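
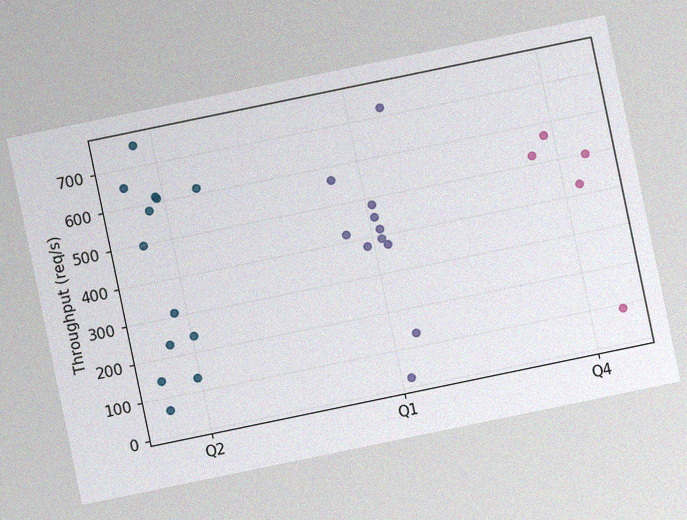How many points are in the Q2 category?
The chart is tilted about 12° counter-clockwise, with some photo noise. Counting the markers in the Q2 column gives 13.

13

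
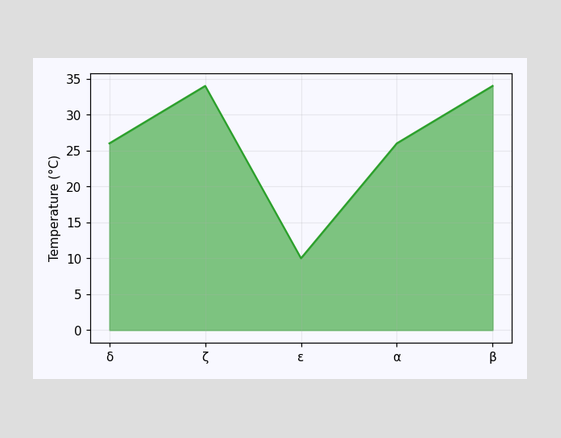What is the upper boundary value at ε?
At ε the upper boundary is at 10°C.

10°C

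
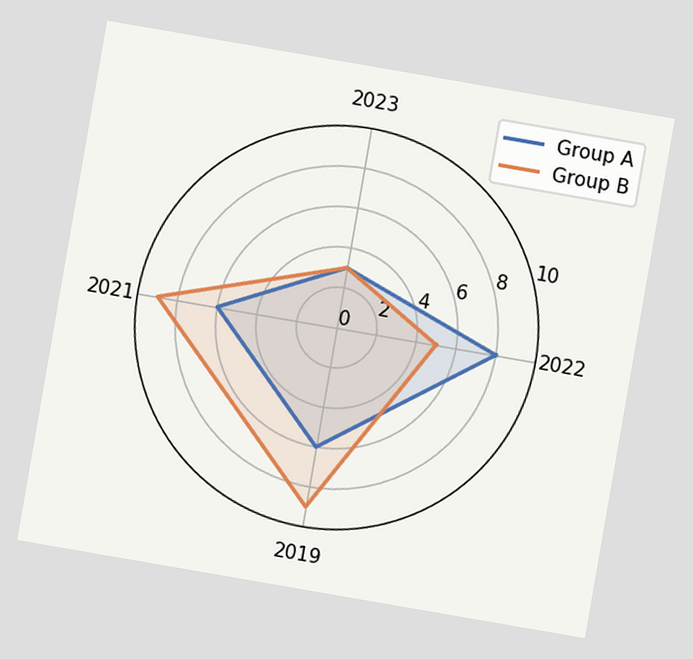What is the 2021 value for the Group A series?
The chart is tilted about 10° clockwise. On the 2021 axis, Group A reaches 6.

6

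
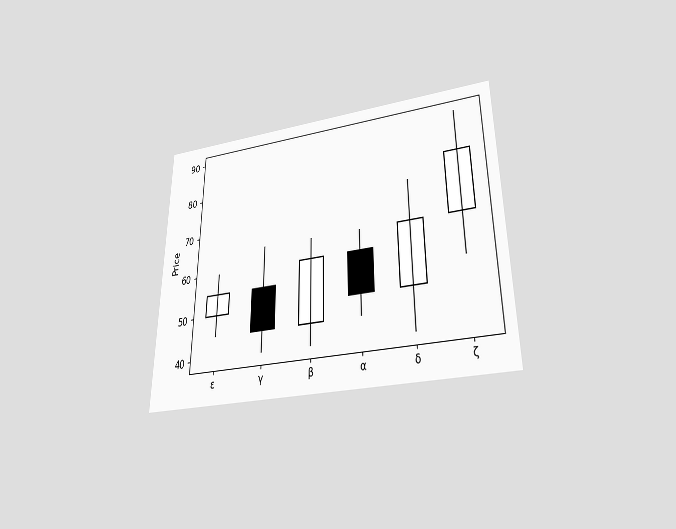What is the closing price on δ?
The chart is viewed slightly from below. The δ candle closes at 65.

65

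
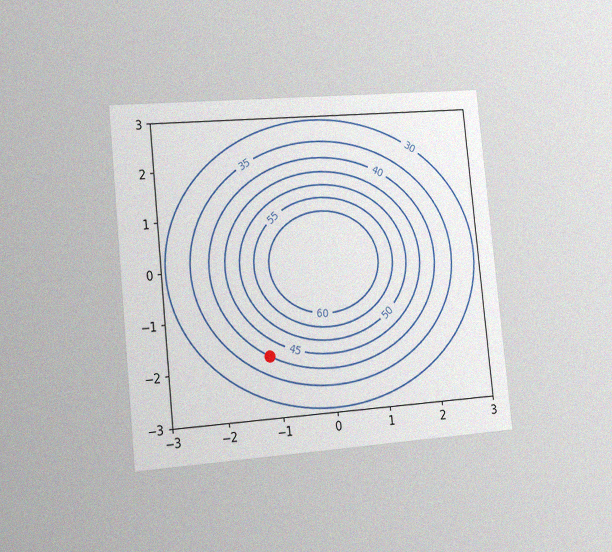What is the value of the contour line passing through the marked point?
40

The chart is tilted about 6° counter-clockwise and viewed slightly from the left, with some photo noise. The marked point sits on the contour labelled 40.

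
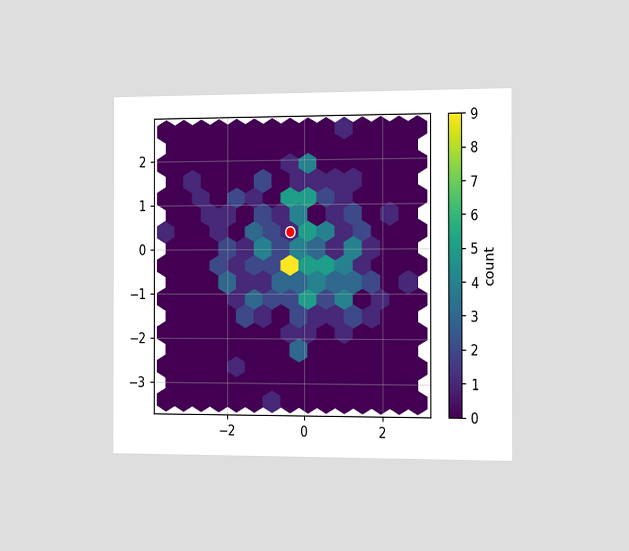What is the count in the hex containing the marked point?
The chart is viewed slightly from the right. The marked hex reads 1 on the colorbar.

1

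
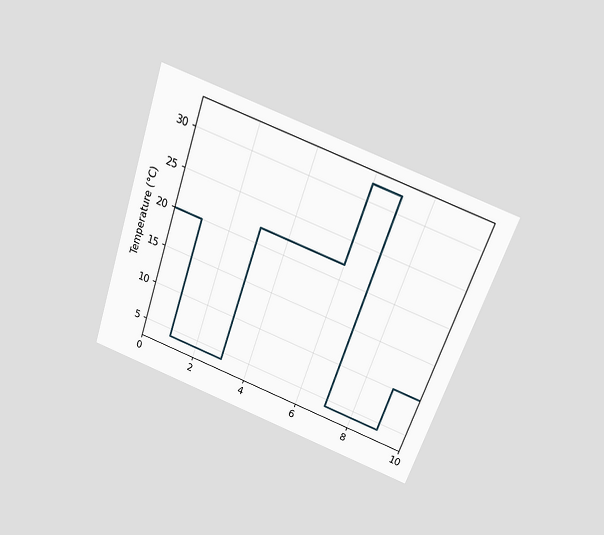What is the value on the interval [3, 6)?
The chart is tilted about 19° clockwise and viewed slightly from above. On [3, 6) the step sits at 22°C.

22°C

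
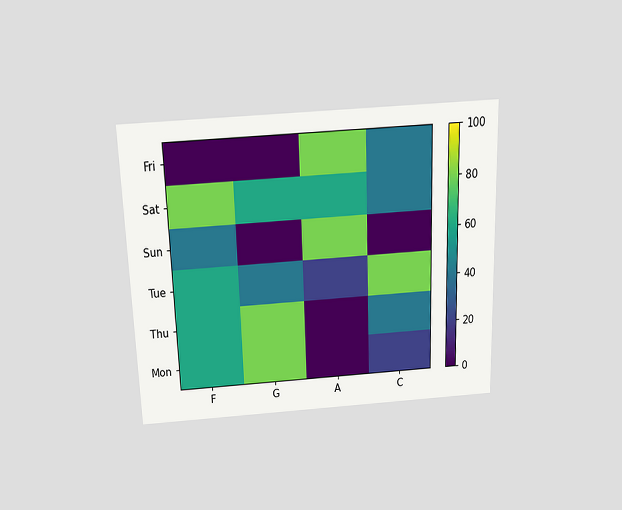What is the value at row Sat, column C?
40

The chart is viewed slightly from above. Matching cell (Sat, C) against the colorbar gives 40.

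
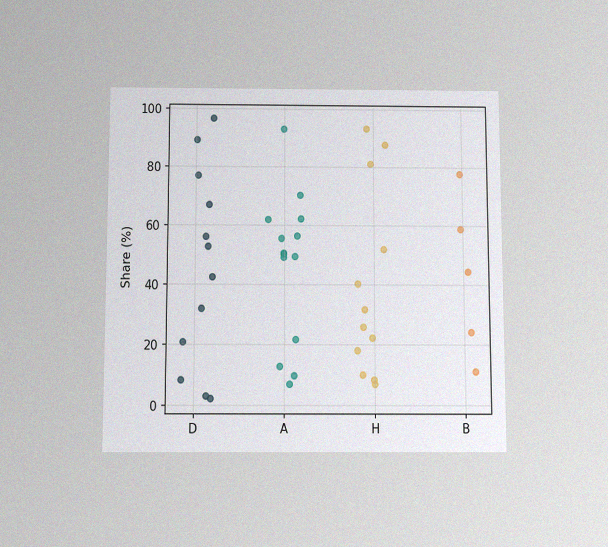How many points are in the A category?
The chart is viewed slightly from below, with some photo noise. Counting the markers in the A column gives 14.

14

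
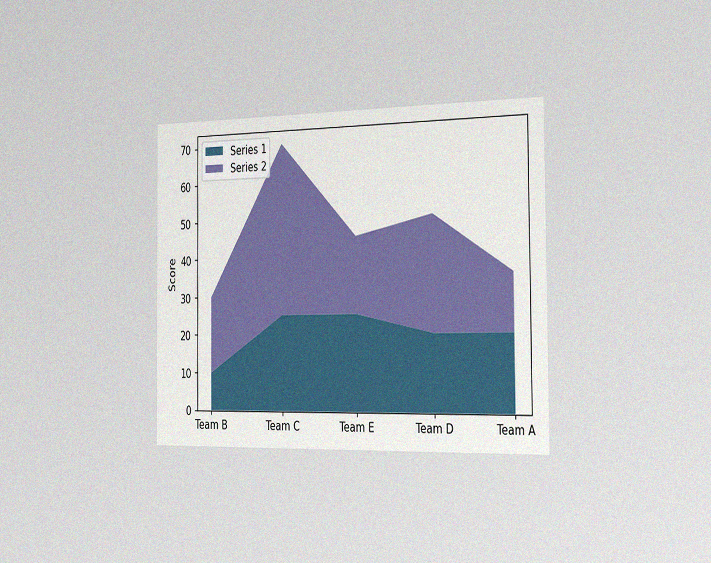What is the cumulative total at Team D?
The chart is viewed slightly from the right, with some photo noise. The stacked total at Team D reaches 50.

50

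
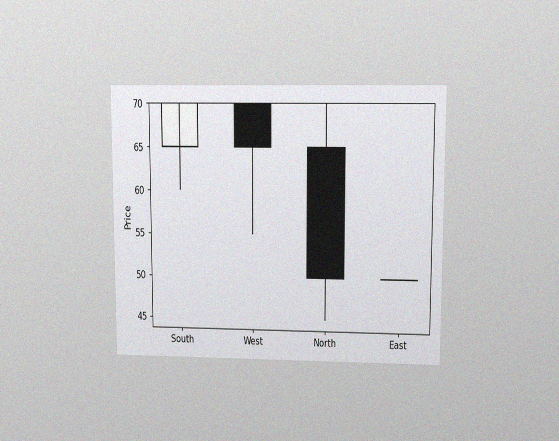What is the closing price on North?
The chart is viewed at a slight angle, with some photo noise. The North candle closes at 50.

50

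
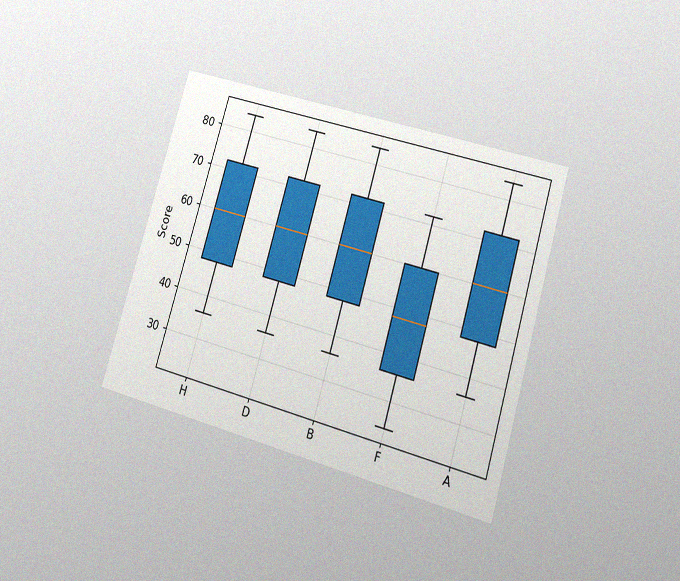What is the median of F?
The chart is tilted about 16° clockwise and viewed at a slight angle, with some photo noise. The median line in the F box sits at 48.

48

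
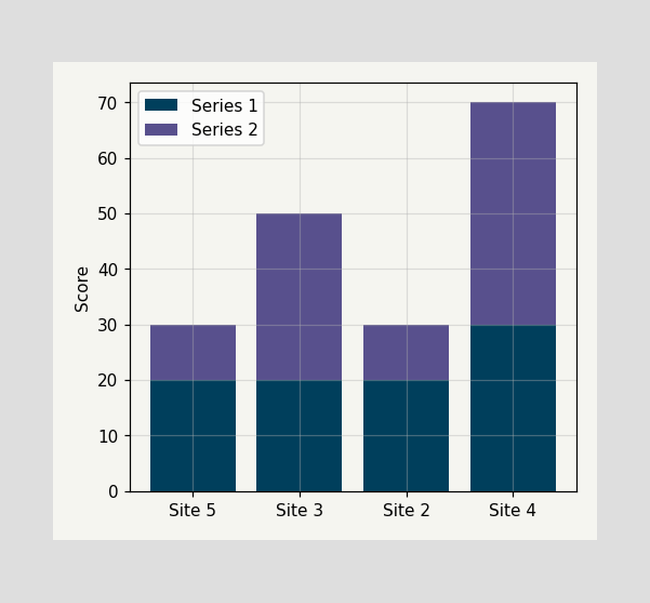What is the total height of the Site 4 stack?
70

The Site 4 stack's top reaches 70 on the y-axis.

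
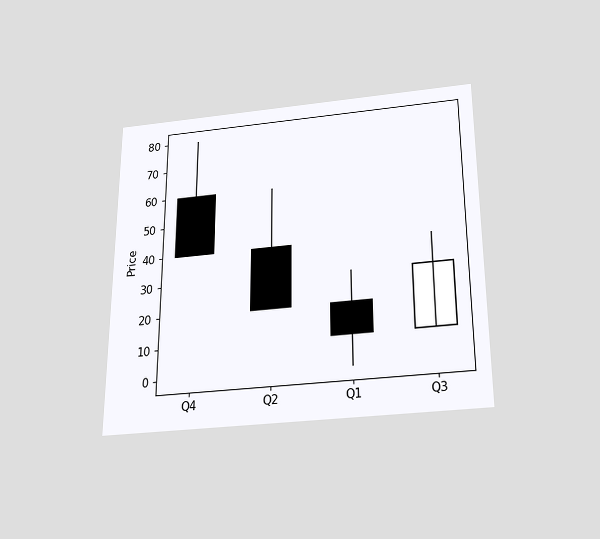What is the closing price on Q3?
30

The chart is viewed slightly from below. The Q3 candle closes at 30.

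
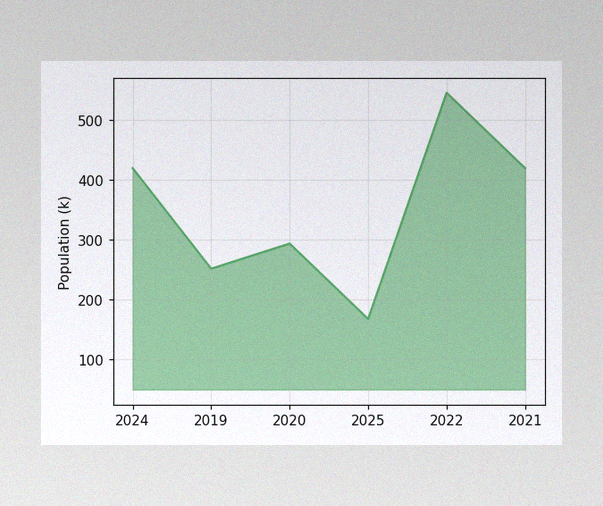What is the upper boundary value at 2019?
252k

The image has some photo noise and uneven lighting. At 2019 the upper boundary is at 252k.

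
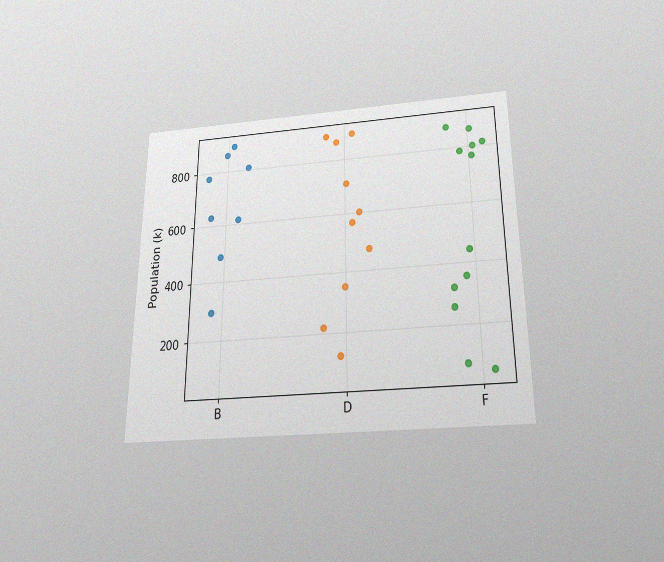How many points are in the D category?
10

The chart is viewed slightly from below, with some photo noise. Counting the markers in the D column gives 10.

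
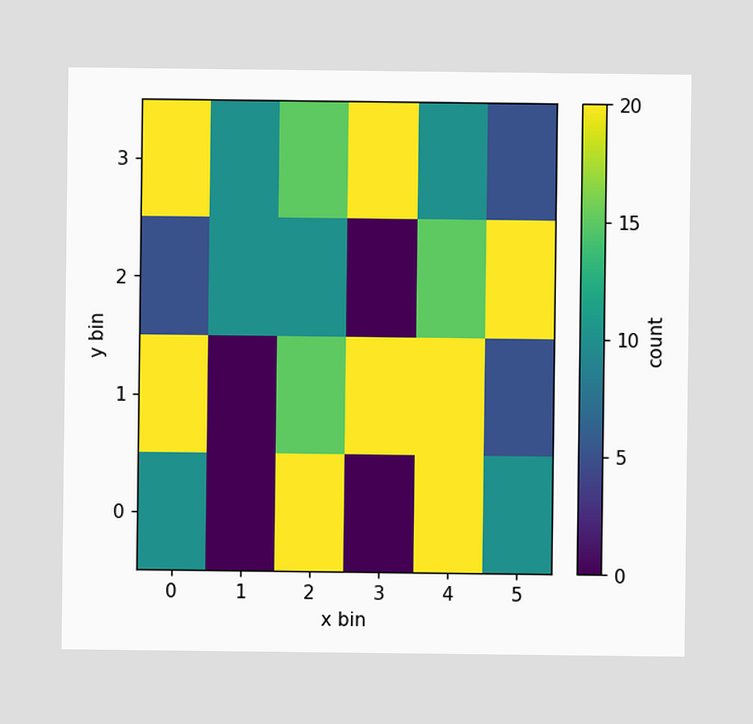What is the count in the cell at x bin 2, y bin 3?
Matching the cell (2, 3) against the colorbar gives 15.

15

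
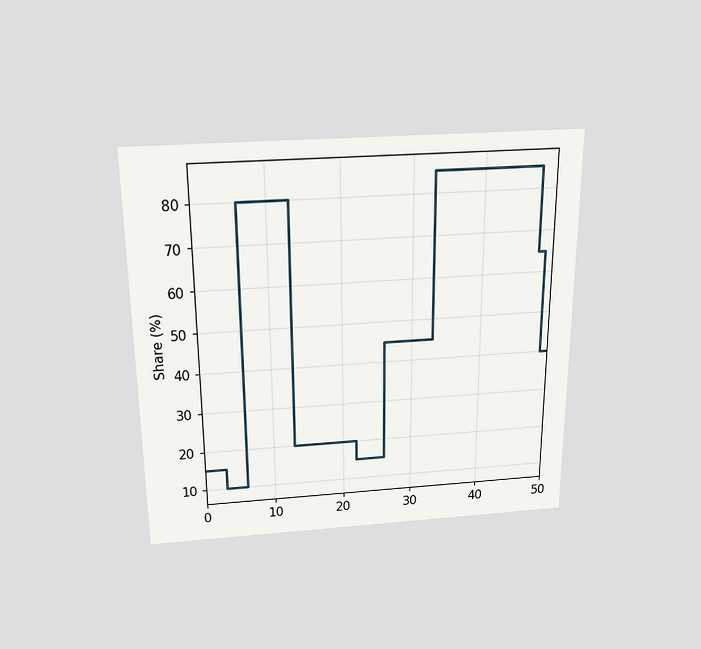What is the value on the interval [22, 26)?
The chart is viewed slightly from above. On [22, 26) the step sits at 15%.

15%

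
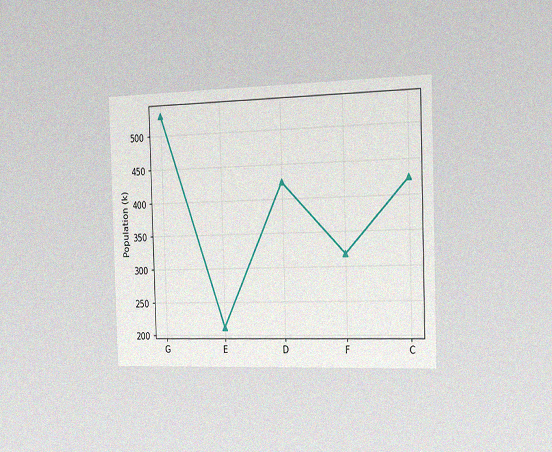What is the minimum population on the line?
The chart is viewed slightly from the right, with some photo noise. The lowest point is at E, and reading across to the y-axis gives 212k.

212k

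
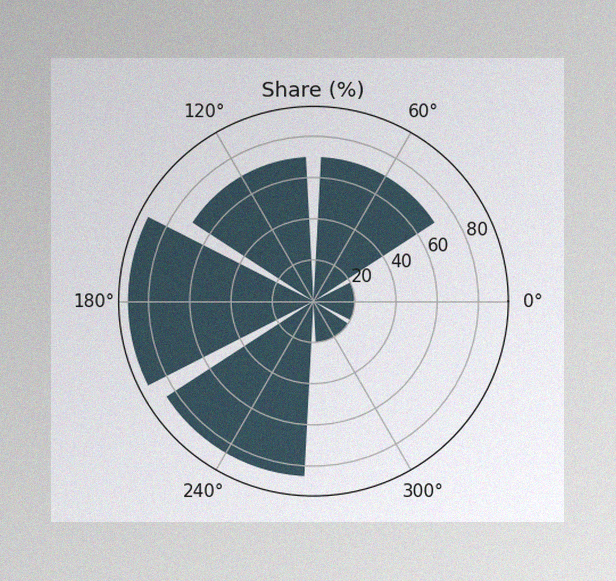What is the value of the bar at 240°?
85%

The image has some photo noise and uneven lighting. The bar at 240° reaches 85% on the radial axis.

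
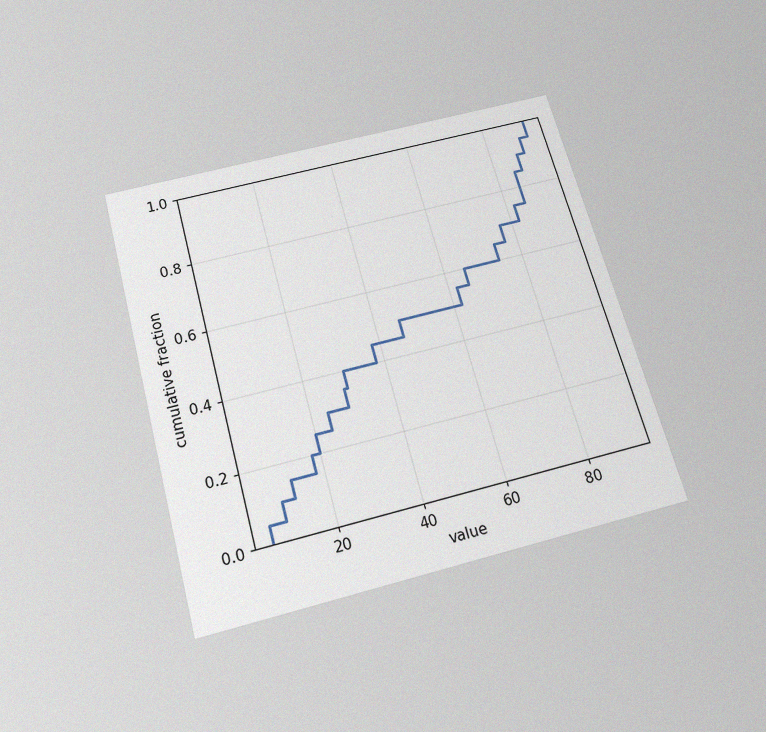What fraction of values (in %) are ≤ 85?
The chart is tilted about 15° counter-clockwise and viewed slightly from below, with some photo noise. At x=85 the ECDF step is at 85%.

85%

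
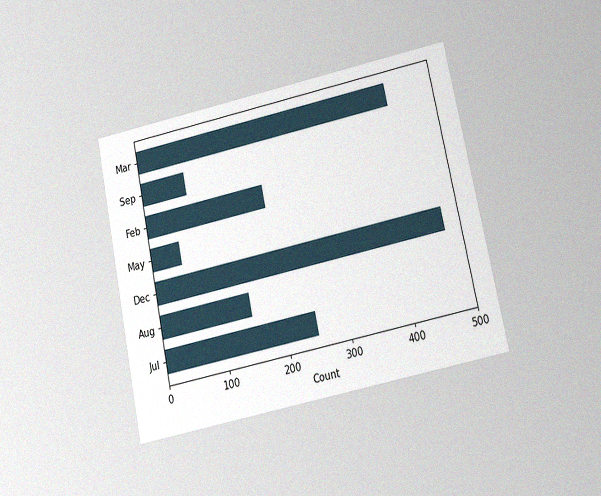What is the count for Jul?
The chart is tilted about 12° counter-clockwise and viewed at a slight angle, with some photo noise. Reading along the chart's x-axis, the Jul bar reaches 250.

250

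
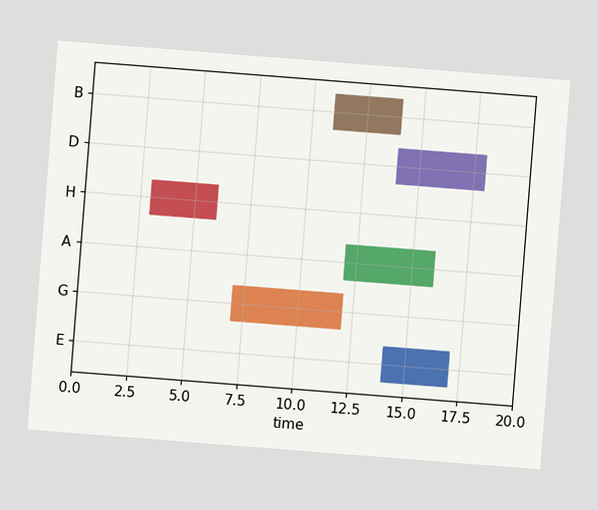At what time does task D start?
14

The chart is tilted about 4° clockwise. The D bar begins at t=14.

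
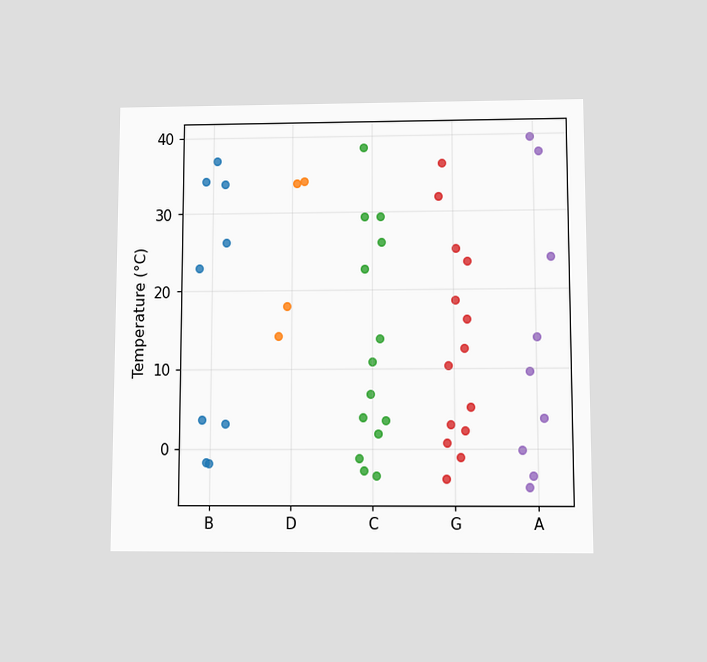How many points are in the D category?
The chart is viewed slightly from below. Counting the markers in the D column gives 4.

4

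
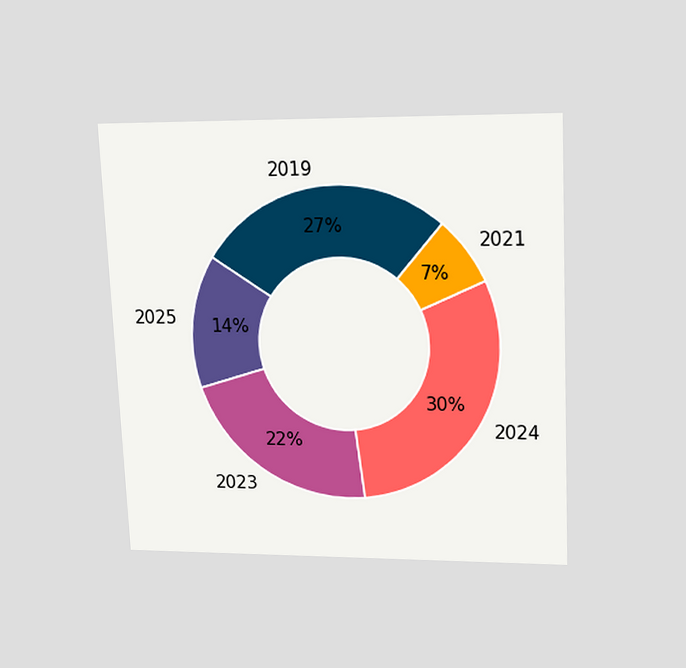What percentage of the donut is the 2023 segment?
22%

The chart is tilted about 3° counter-clockwise and viewed slightly from above. The 2023 segment takes up 22% of the ring.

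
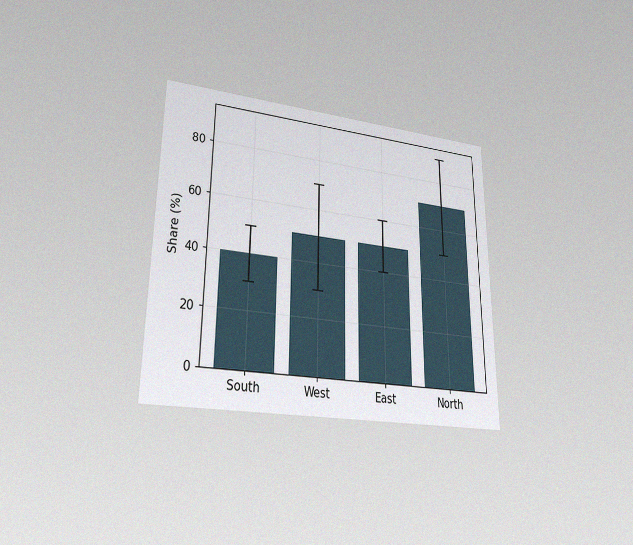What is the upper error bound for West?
70%

The chart is viewed at a slight angle, with some photo noise. The West bar's upper whisker reaches 70%.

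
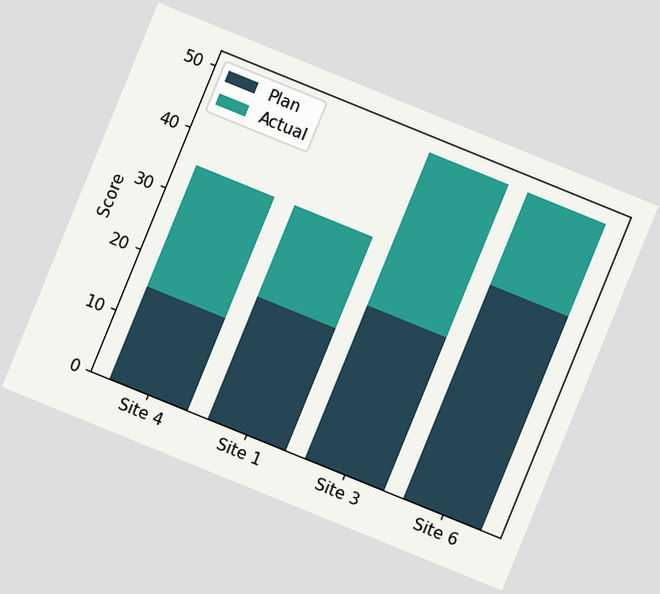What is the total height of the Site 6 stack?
The chart is tilted about 22° clockwise. The Site 6 stack's top reaches 50 on the y-axis.

50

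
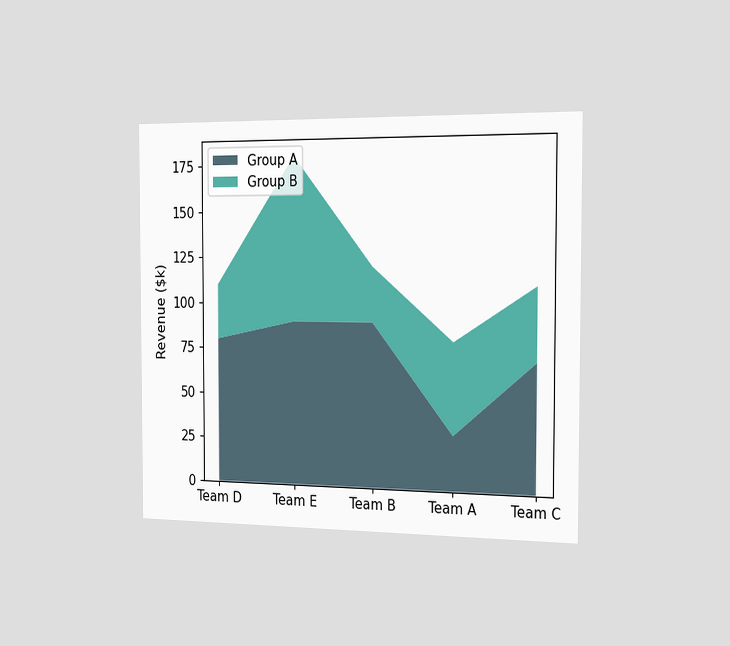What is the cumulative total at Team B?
$120k

The chart is viewed slightly from the right. The stacked total at Team B reaches $120k.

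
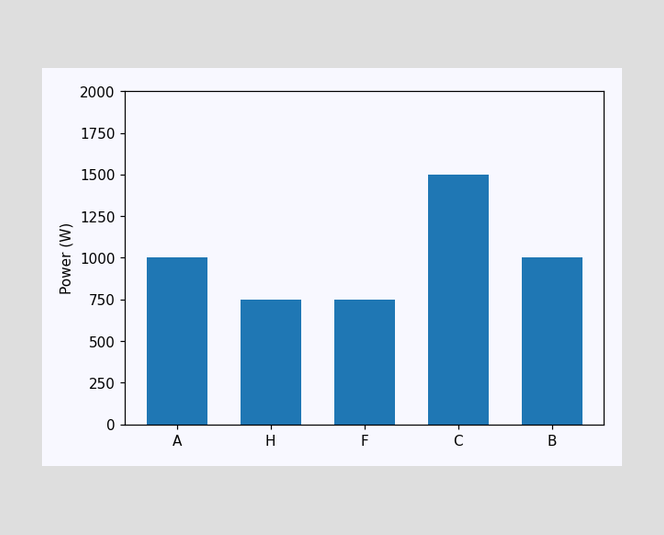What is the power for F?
Reading along the chart's y-axis, the F bar reaches 750W.

750W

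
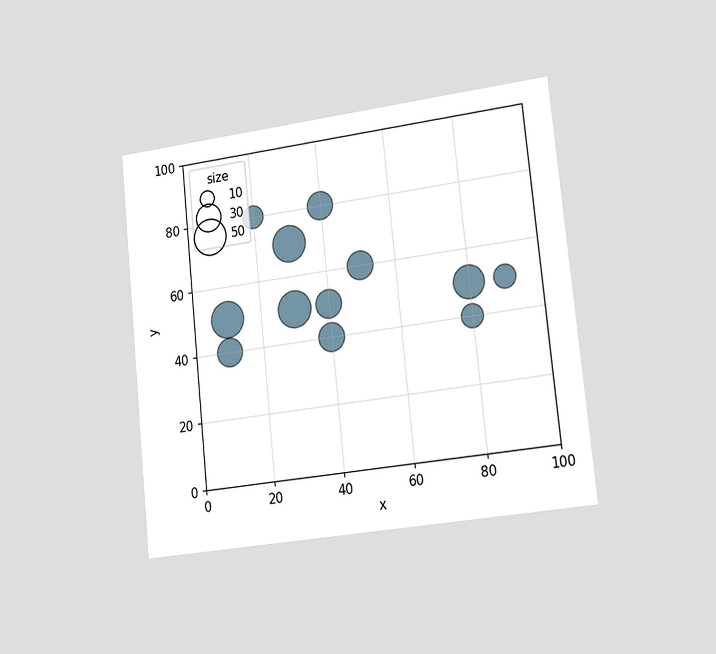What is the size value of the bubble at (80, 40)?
The chart is tilted about 6° counter-clockwise and viewed slightly from the right. Matching the bubble at (80, 40) against the size legend gives 20.

20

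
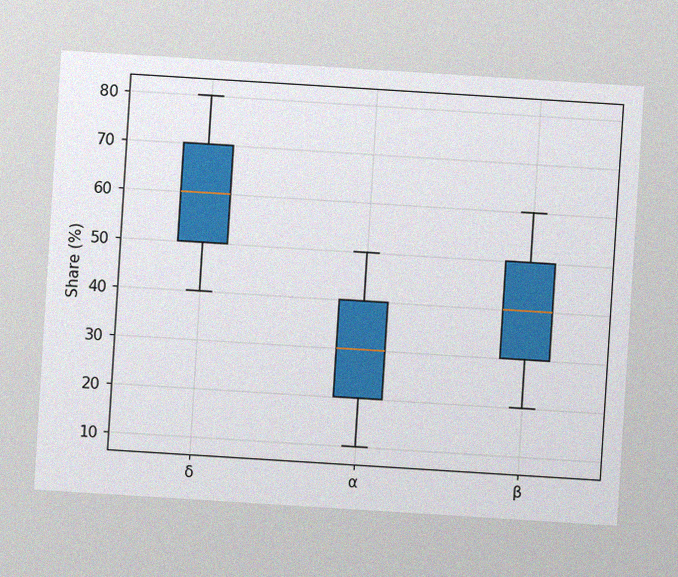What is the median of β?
40%

The chart is tilted about 4° clockwise, with some photo noise. The median line in the β box sits at 40%.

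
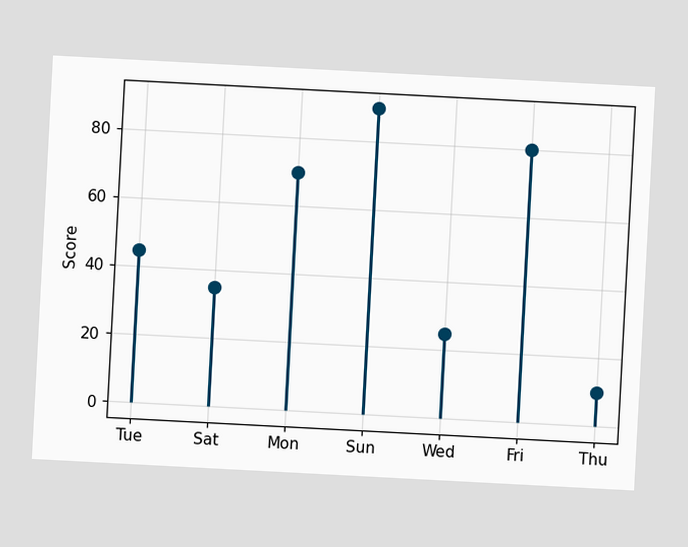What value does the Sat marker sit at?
35

The chart is tilted about 3° clockwise. The Sat marker sits at 35.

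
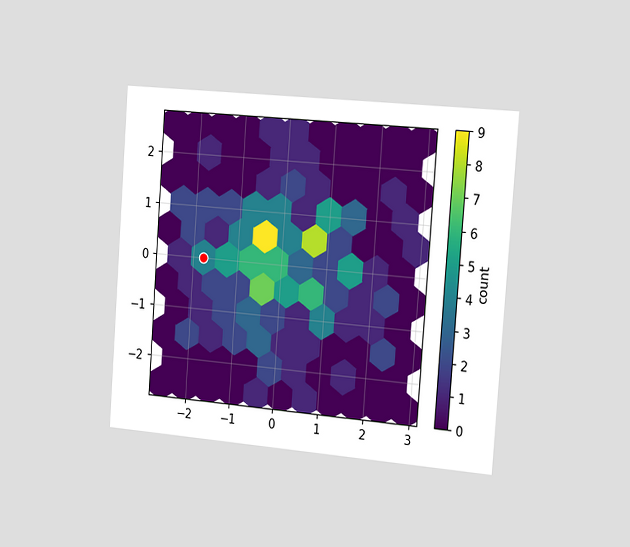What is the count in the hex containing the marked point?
The chart is tilted about 4° clockwise and viewed slightly from the right. The marked hex reads 4 on the colorbar.

4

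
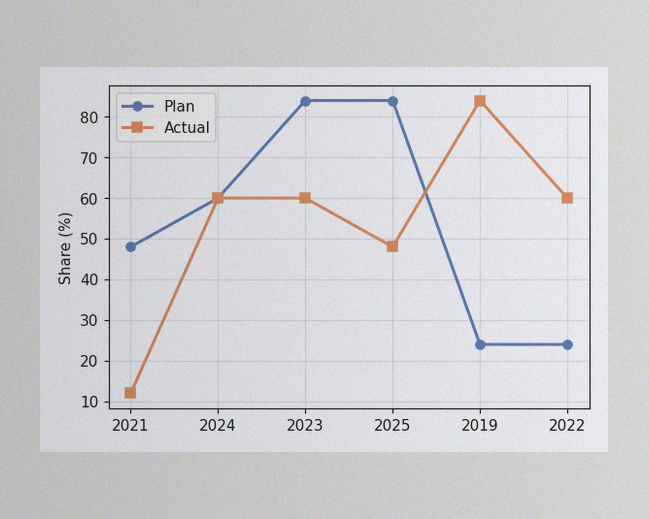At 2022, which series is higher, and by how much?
The image has some photo noise and uneven lighting. At 2022, Actual sits above the other line by 36%.

Actual, by 36%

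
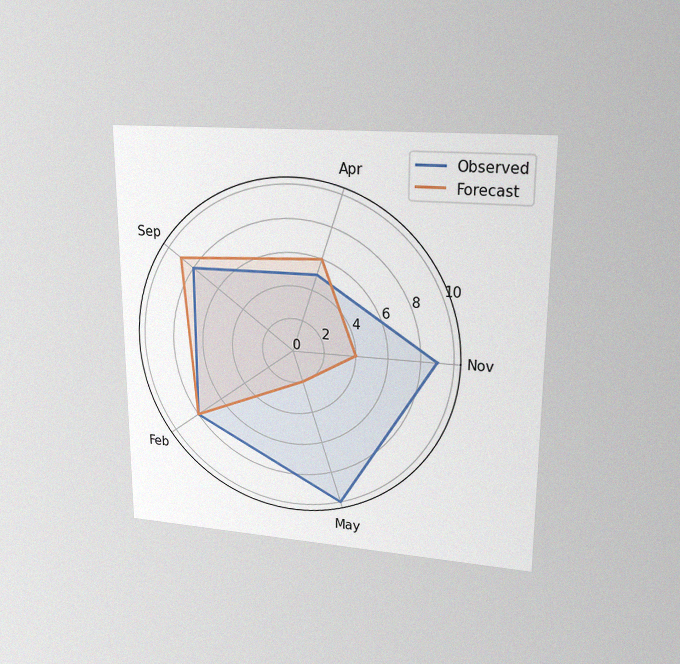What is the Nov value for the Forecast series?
The chart is viewed at a slight angle, with some photo noise. On the Nov axis, Forecast reaches 4.

4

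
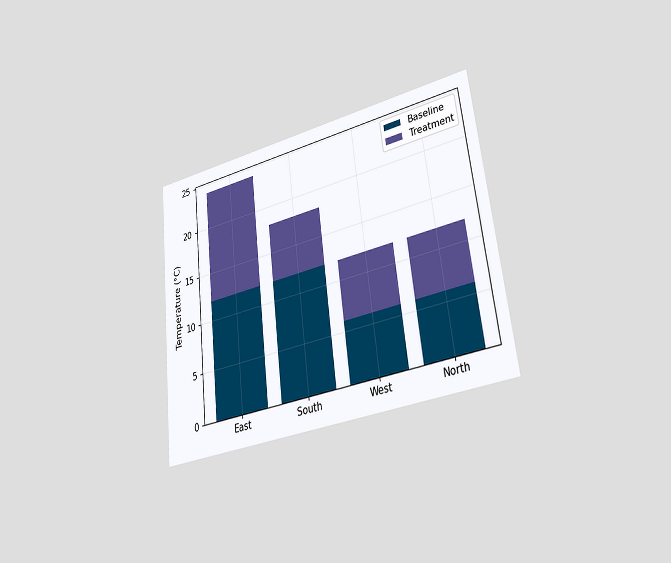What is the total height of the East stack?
The chart is tilted about 6° counter-clockwise and viewed slightly from the right. The East stack's top reaches 24°C on the y-axis.

24°C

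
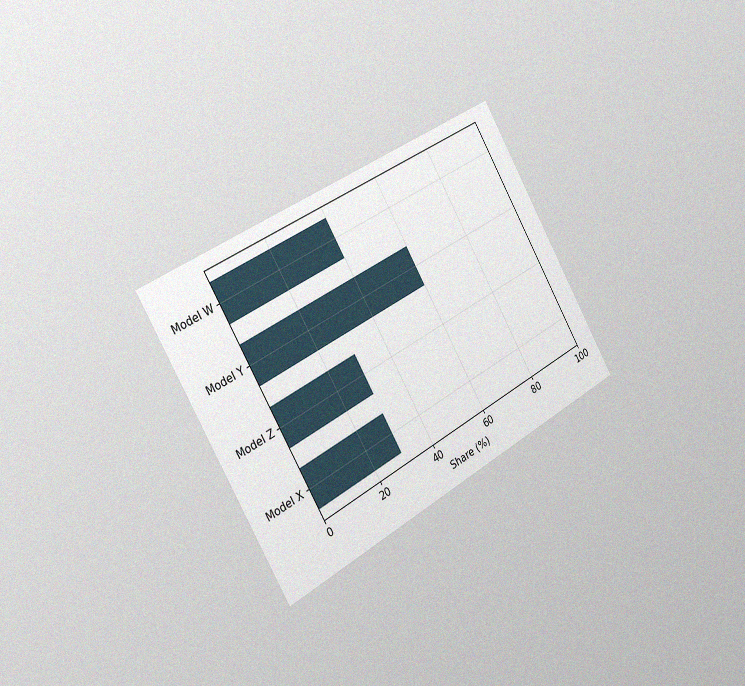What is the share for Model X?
The chart is tilted about 30° counter-clockwise and viewed slightly from the left, with some photo noise. Reading along the chart's x-axis, the Model X bar reaches 30%.

30%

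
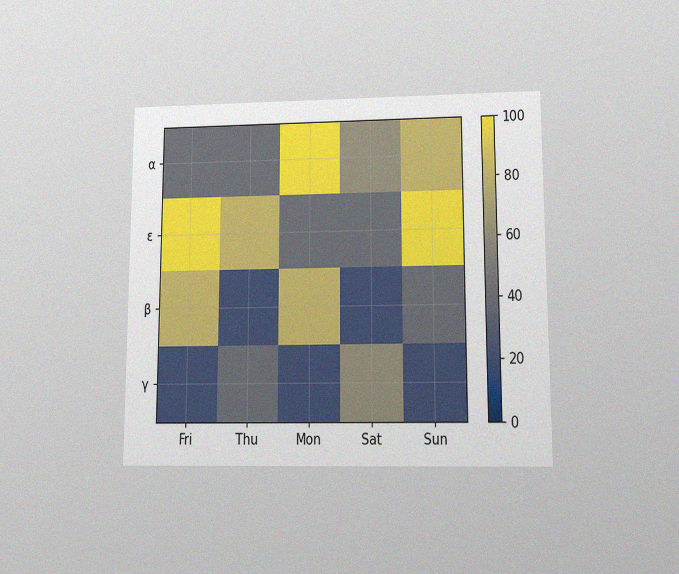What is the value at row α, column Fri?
The chart is viewed at a slight angle, with some photo noise. Matching cell (α, Fri) against the colorbar gives 40.

40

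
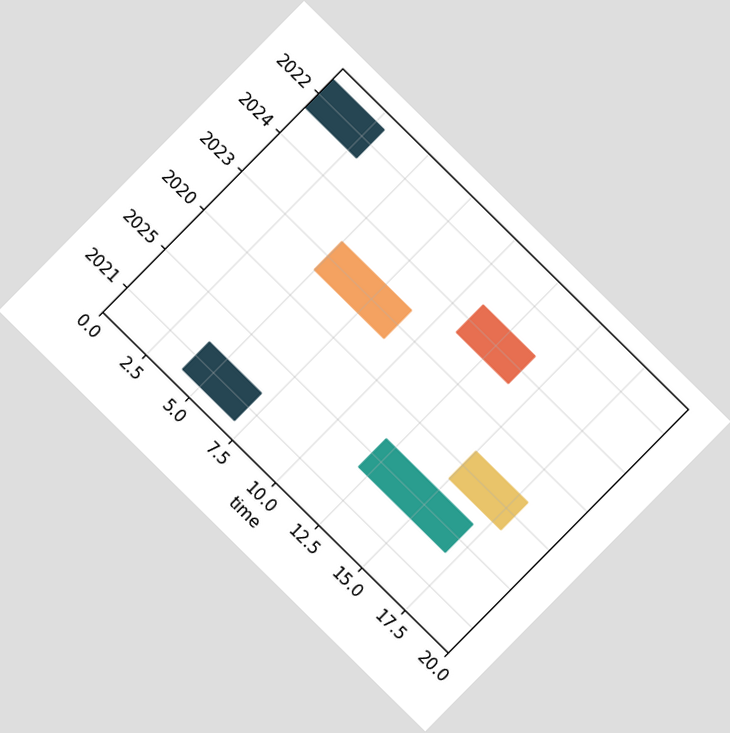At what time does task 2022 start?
The chart is tilted about 45° clockwise. The 2022 bar begins at t=0.

0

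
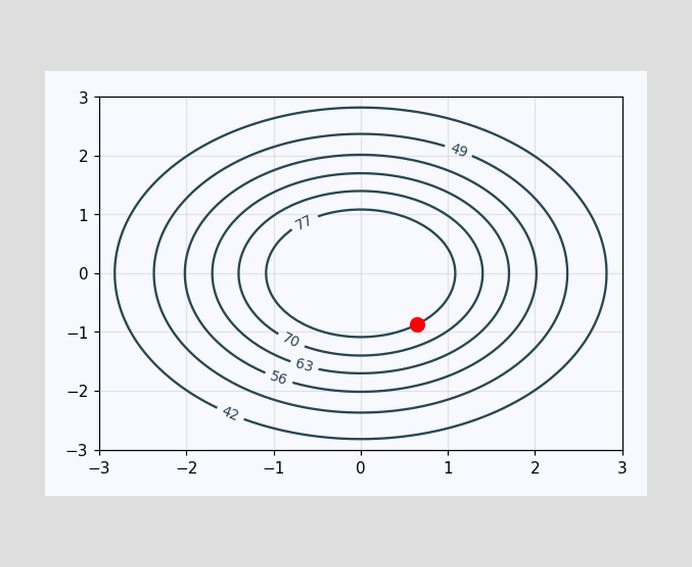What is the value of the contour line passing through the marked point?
77

The marked point sits on the contour labelled 77.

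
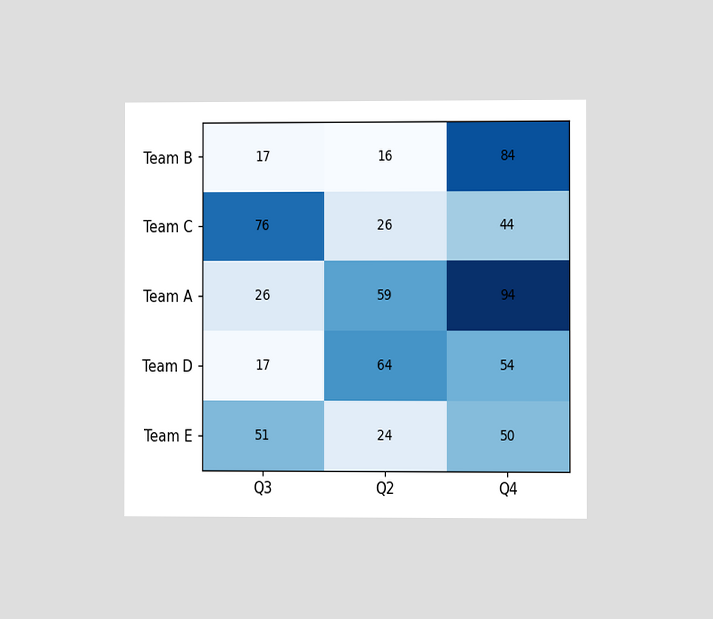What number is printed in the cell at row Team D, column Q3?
17

The chart is viewed slightly from the right. The (Team D, Q3) cell reads 17.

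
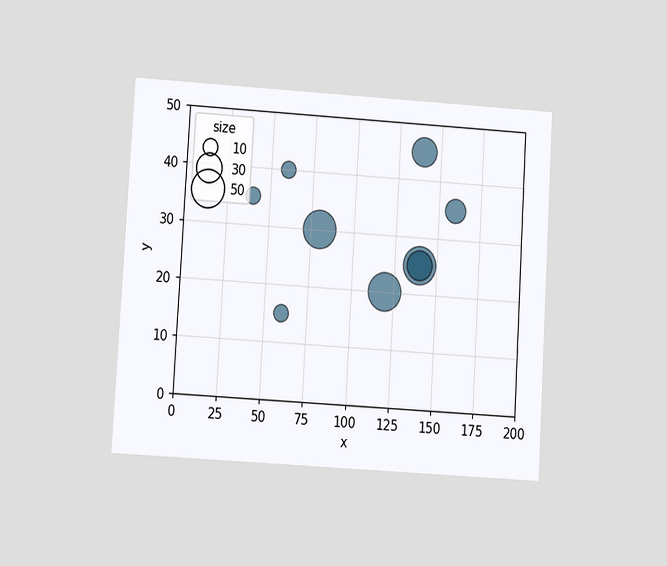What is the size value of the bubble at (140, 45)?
30

The chart is tilted about 3° clockwise and viewed at a slight angle. Matching the bubble at (140, 45) against the size legend gives 30.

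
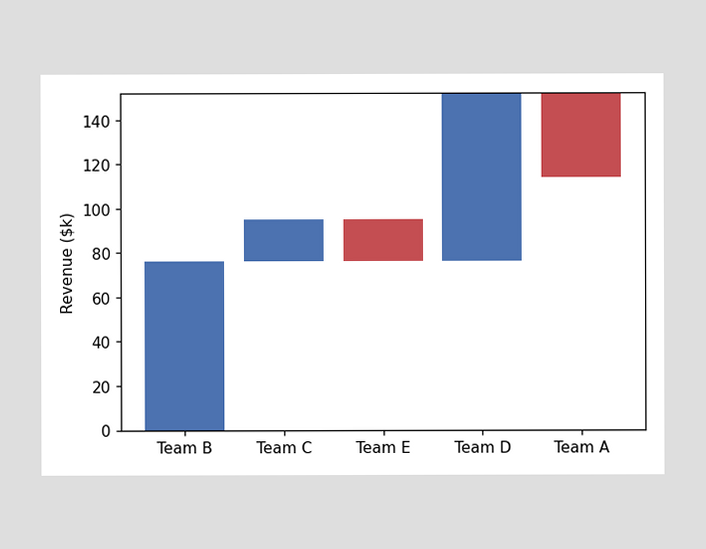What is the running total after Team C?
$95k

After Team C the running total reaches $95k.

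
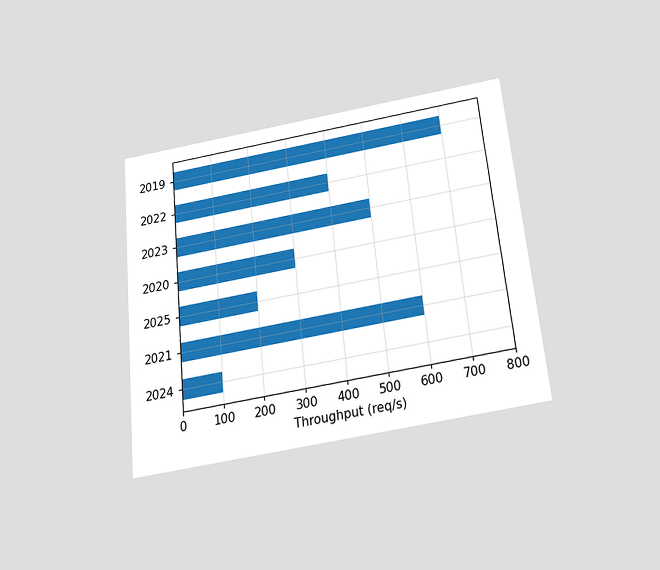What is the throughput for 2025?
200req/s

The chart is tilted about 6° counter-clockwise and viewed slightly from below. Reading along the chart's x-axis, the 2025 bar reaches 200req/s.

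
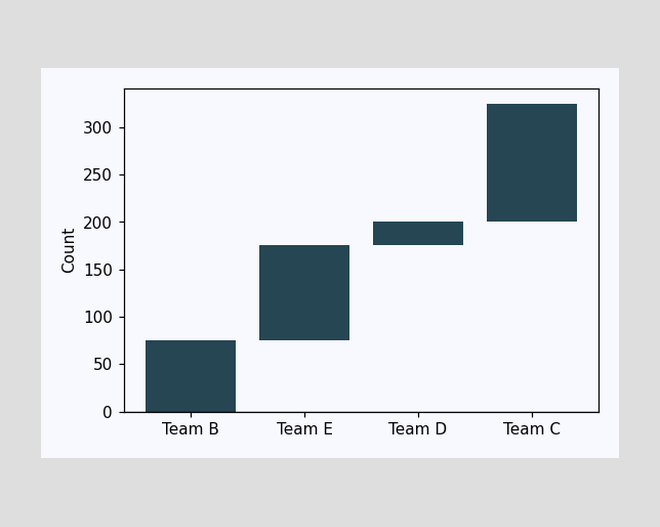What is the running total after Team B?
After Team B the running total reaches 75.

75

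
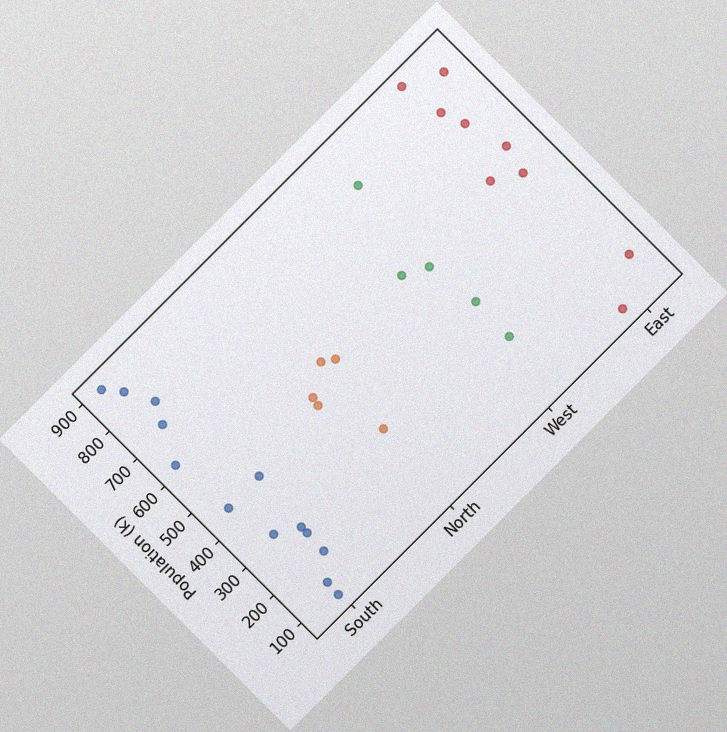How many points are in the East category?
9

The chart is tilted about 45° counter-clockwise, with some photo noise. Counting the markers in the East column gives 9.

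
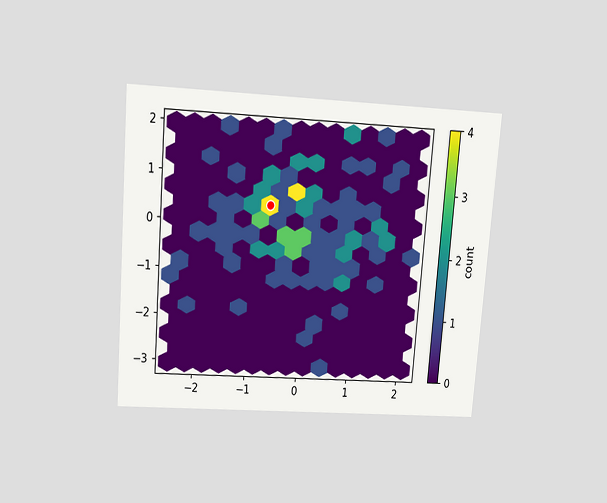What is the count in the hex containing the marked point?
4

The chart is tilted about 5° clockwise and viewed slightly from above. The marked hex reads 4 on the colorbar.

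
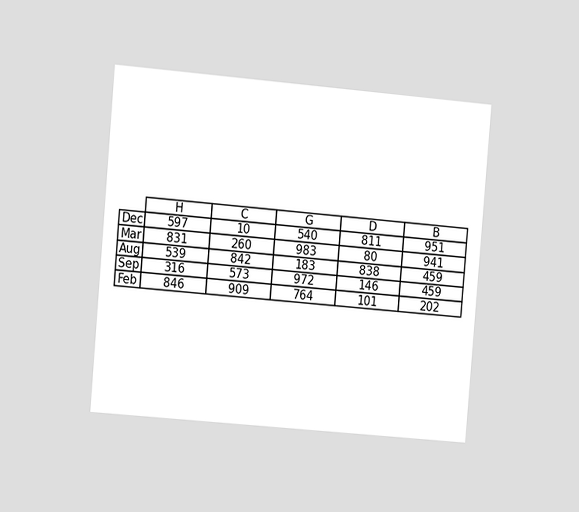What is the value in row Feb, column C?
The chart is tilted about 5° clockwise and viewed at a slight angle. The (Feb, C) cell reads 909.

909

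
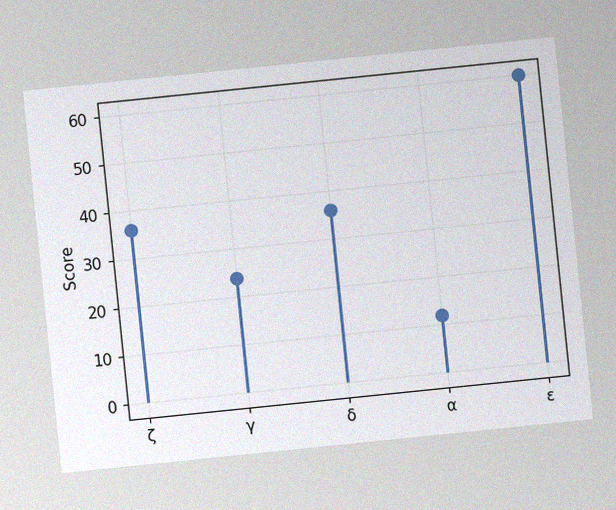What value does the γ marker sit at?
24

The chart is tilted about 6° counter-clockwise, with some photo noise. The γ marker sits at 24.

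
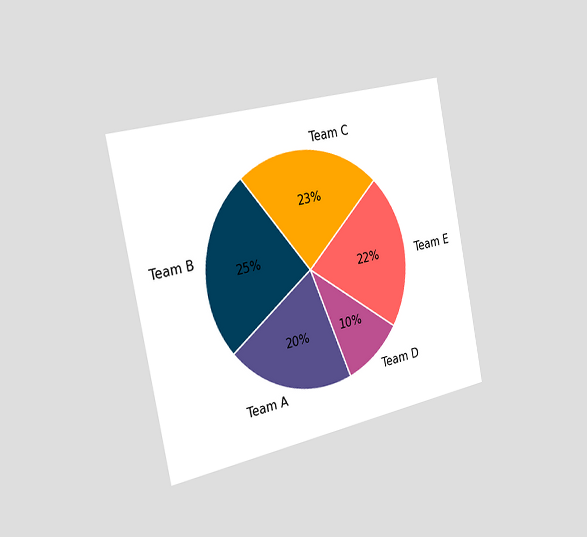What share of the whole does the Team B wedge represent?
25%

The chart is tilted about 11° counter-clockwise and viewed slightly from the left. The Team B slice takes up 25% of the pie.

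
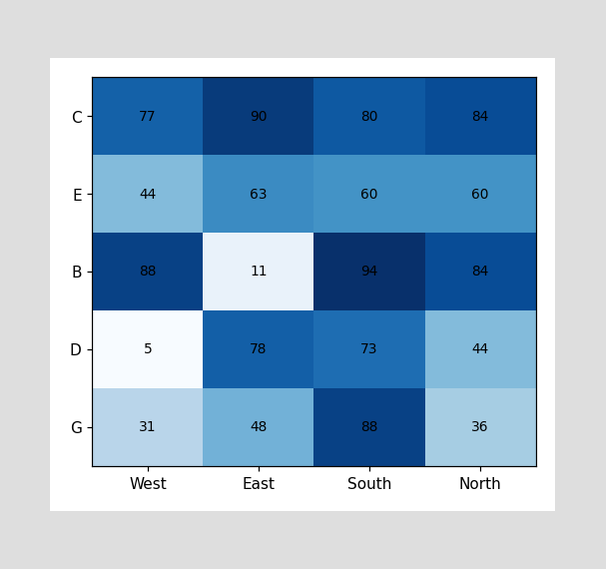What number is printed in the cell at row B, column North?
The (B, North) cell reads 84.

84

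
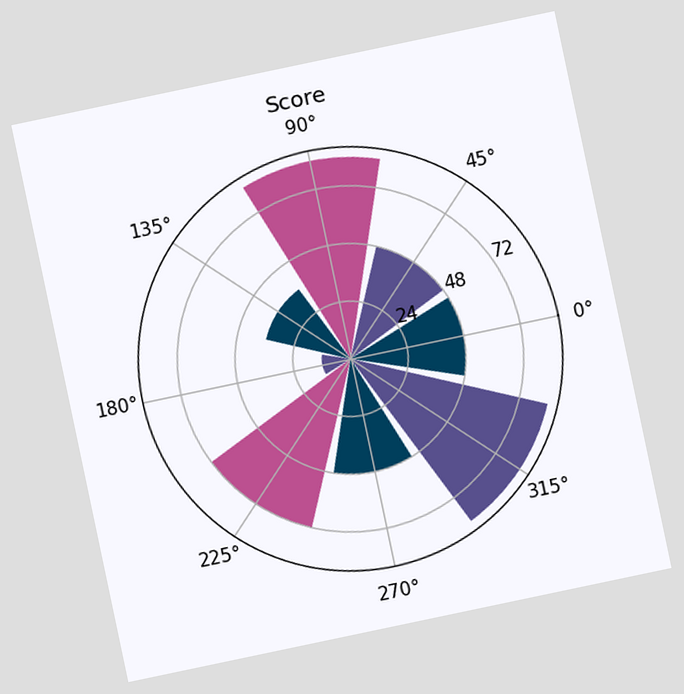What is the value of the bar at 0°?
The chart is tilted about 12° counter-clockwise. The bar at 0° reaches 48 on the radial axis.

48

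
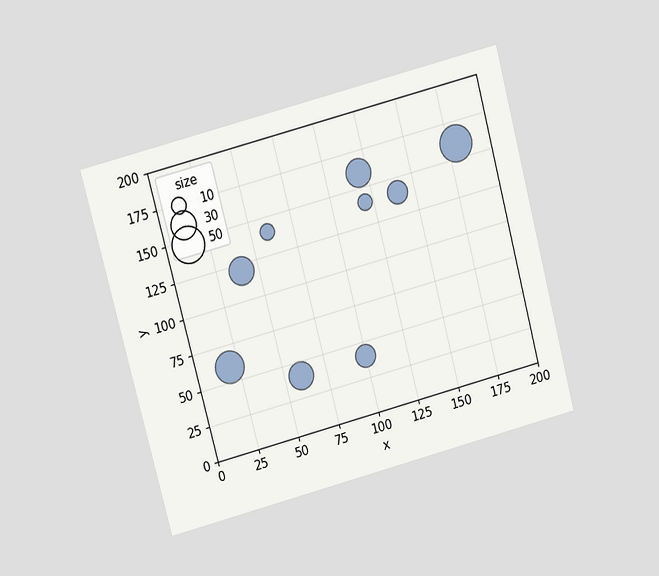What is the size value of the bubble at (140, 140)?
The chart is tilted about 15° counter-clockwise and viewed at a slight angle. Matching the bubble at (140, 140) against the size legend gives 20.

20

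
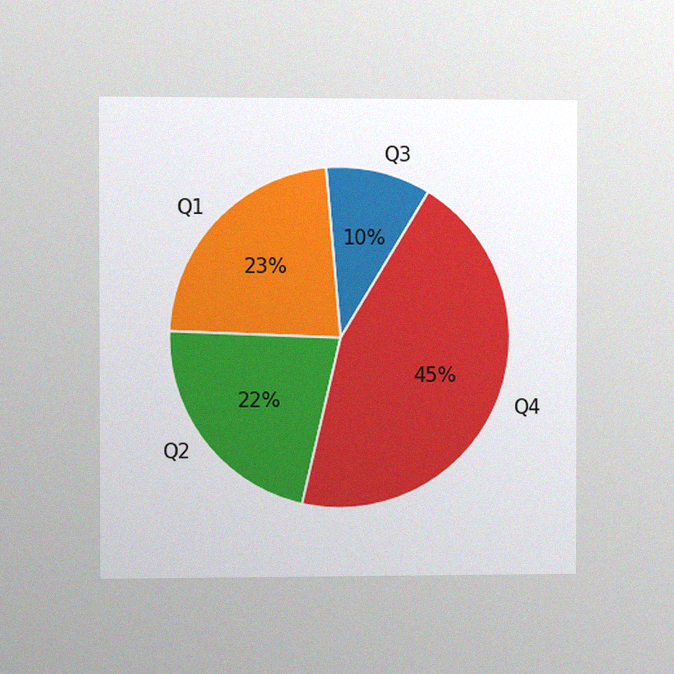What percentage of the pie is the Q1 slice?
The chart is viewed slightly from the left, with some photo noise. The Q1 slice takes up 23% of the pie.

23%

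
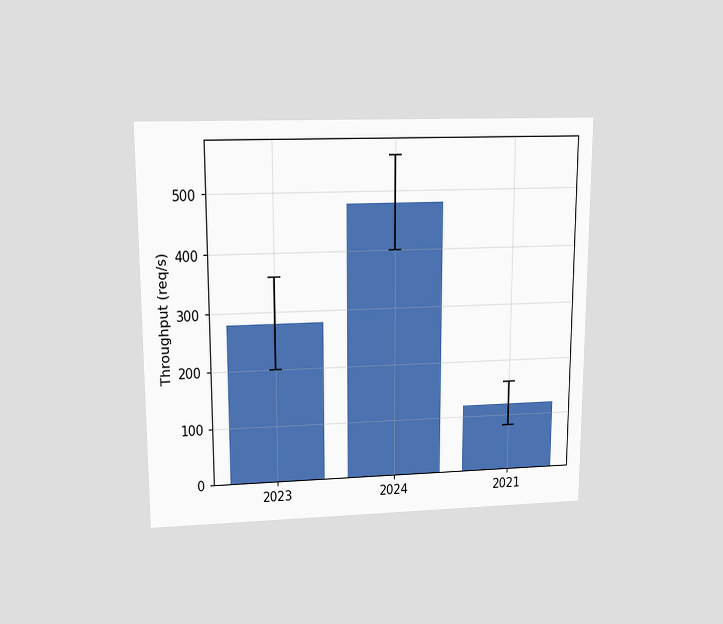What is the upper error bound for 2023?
360req/s

The chart is viewed slightly from above. The 2023 bar's upper whisker reaches 360req/s.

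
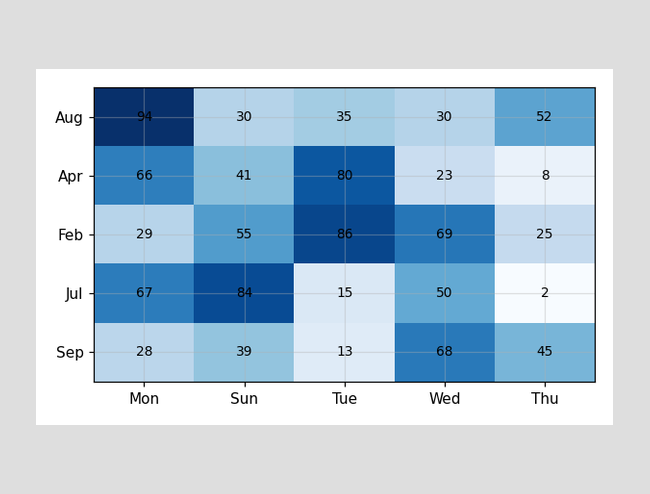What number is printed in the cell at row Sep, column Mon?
28

The (Sep, Mon) cell reads 28.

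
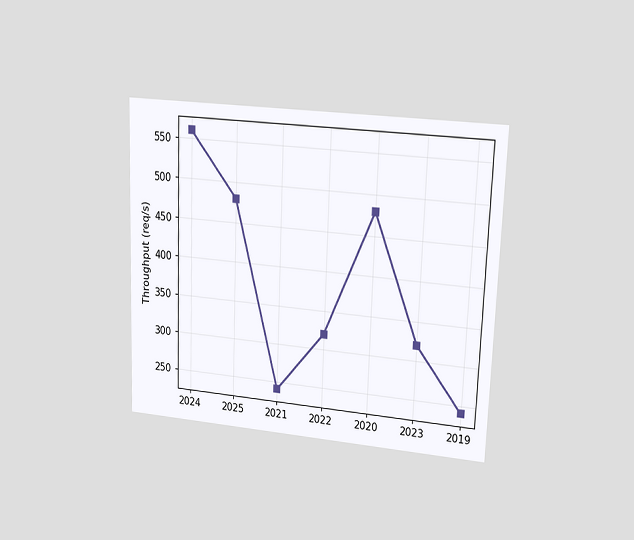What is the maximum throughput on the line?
The chart is tilted about 2° clockwise and viewed at a slight angle. The highest point is at 2024, and reading across to the y-axis gives 560req/s.

560req/s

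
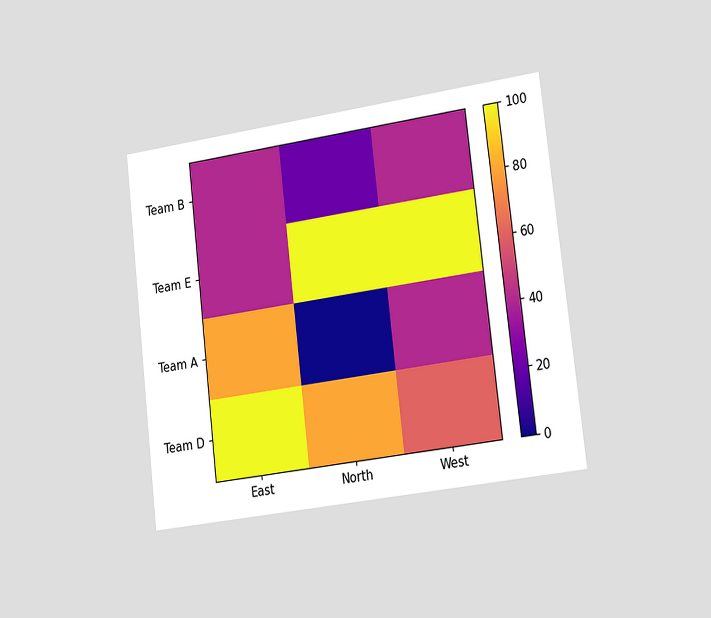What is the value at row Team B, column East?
40

The chart is tilted about 7° counter-clockwise and viewed slightly from the right. Matching cell (Team B, East) against the colorbar gives 40.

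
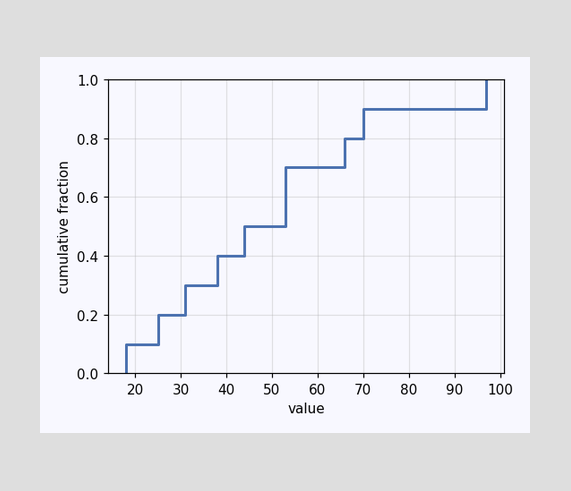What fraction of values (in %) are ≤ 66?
80%

At x=66 the ECDF step is at 80%.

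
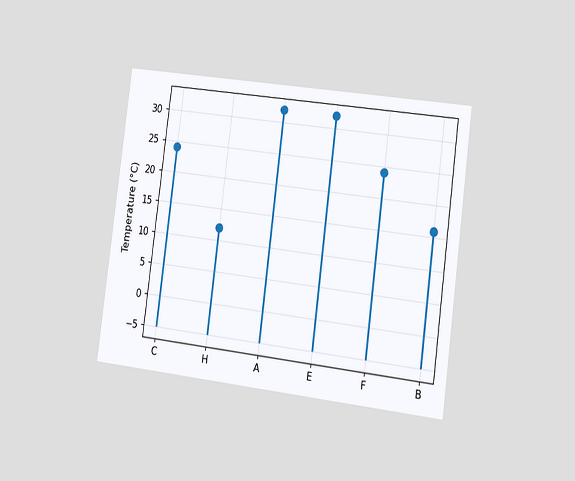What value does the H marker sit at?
The chart is tilted about 7° clockwise and viewed slightly from the right. The H marker sits at 12°C.

12°C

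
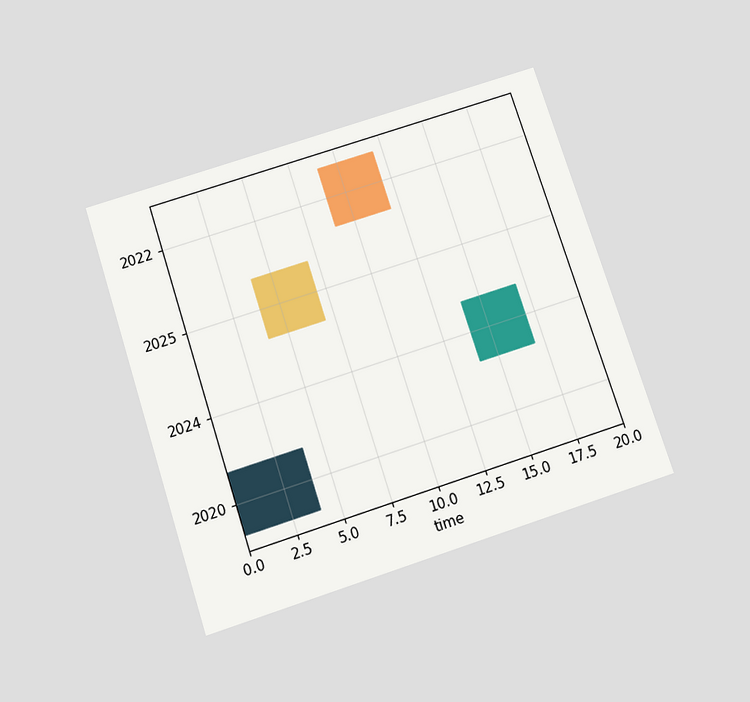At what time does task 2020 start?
0

The chart is tilted about 18° counter-clockwise and viewed slightly from below. The 2020 bar begins at t=0.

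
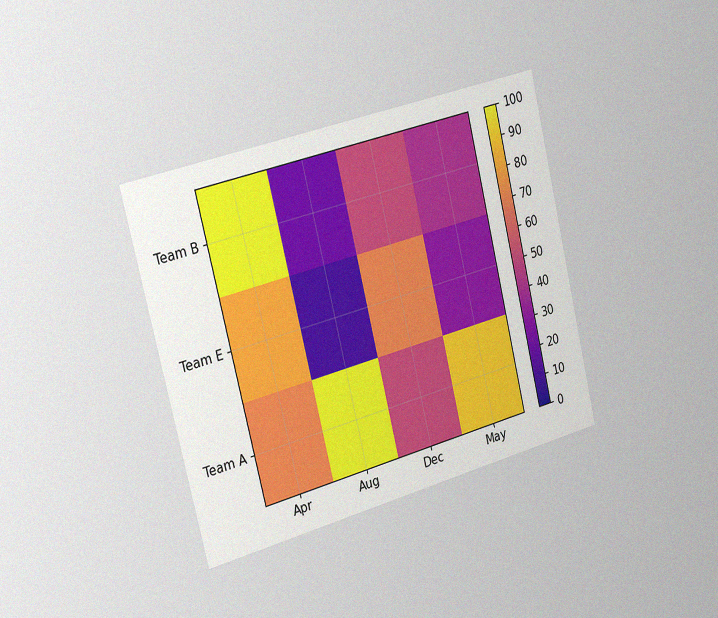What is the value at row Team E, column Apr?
The chart is tilted about 14° counter-clockwise and viewed slightly from the left, with some photo noise. Matching cell (Team E, Apr) against the colorbar gives 80.

80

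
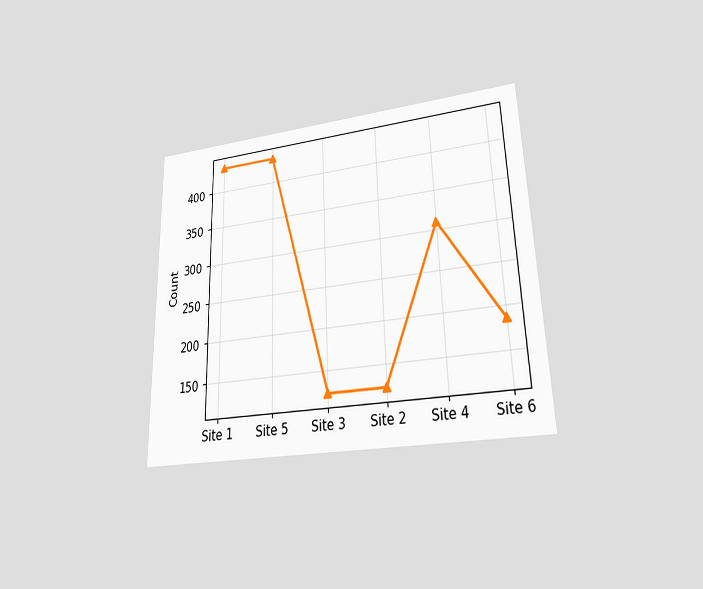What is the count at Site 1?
The chart is viewed at a slight angle. At Site 1, the line is at 434.

434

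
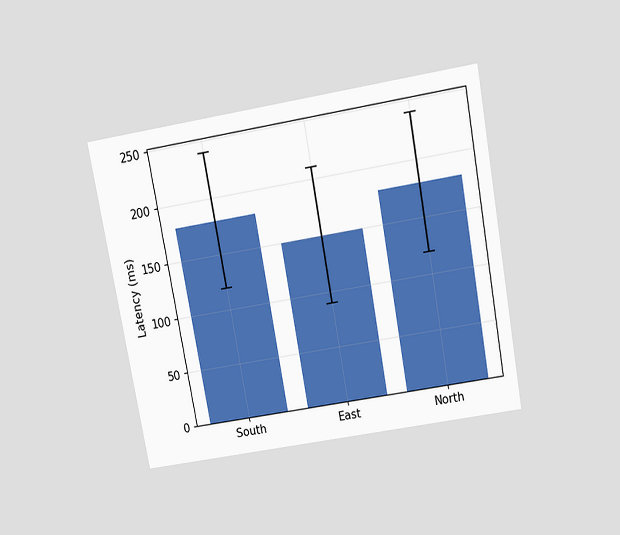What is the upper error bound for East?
The chart is tilted about 10° counter-clockwise and viewed slightly from above. The East bar's upper whisker reaches 210ms.

210ms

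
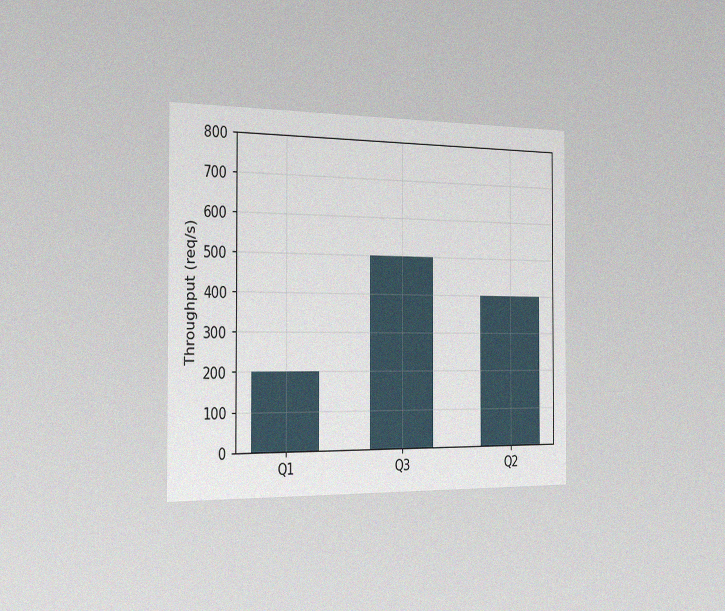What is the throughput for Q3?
The chart is viewed slightly from the left, with some photo noise. Reading along the chart's y-axis, the Q3 bar reaches 500req/s.

500req/s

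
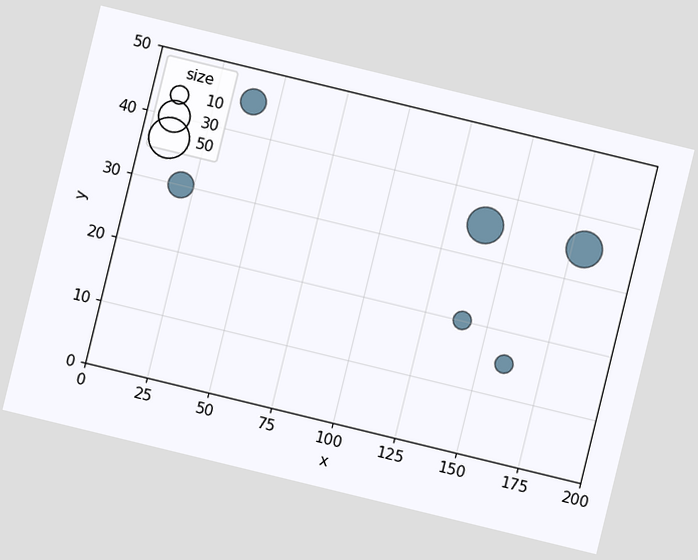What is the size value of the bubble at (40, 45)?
The chart is tilted about 14° clockwise. Matching the bubble at (40, 45) against the size legend gives 20.

20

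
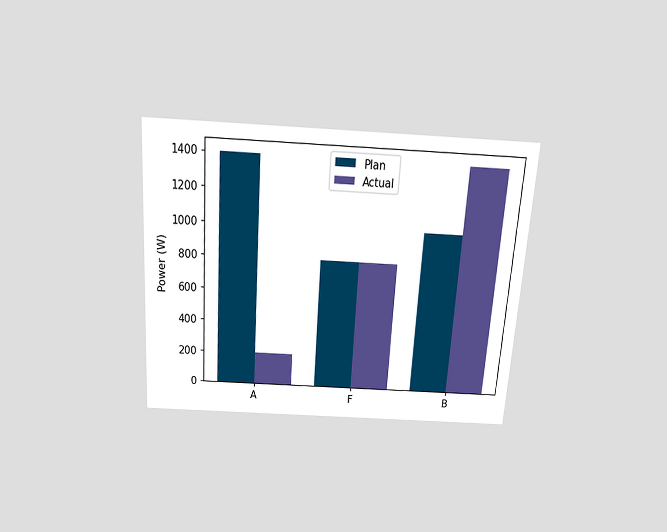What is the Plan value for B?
The chart is tilted about 4° clockwise and viewed slightly from above. The Plan bar at B reaches 1000W on the y-axis.

1000W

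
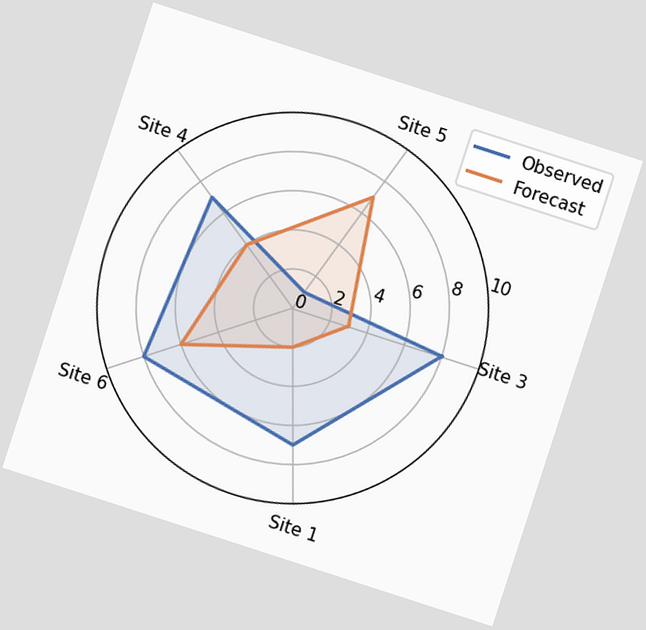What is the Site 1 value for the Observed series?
The chart is tilted about 18° clockwise. On the Site 1 axis, Observed reaches 7.

7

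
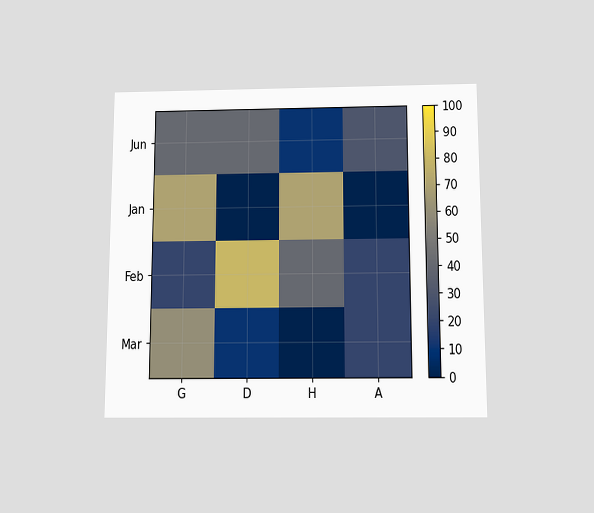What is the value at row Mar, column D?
10

The chart is viewed slightly from below. Matching cell (Mar, D) against the colorbar gives 10.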